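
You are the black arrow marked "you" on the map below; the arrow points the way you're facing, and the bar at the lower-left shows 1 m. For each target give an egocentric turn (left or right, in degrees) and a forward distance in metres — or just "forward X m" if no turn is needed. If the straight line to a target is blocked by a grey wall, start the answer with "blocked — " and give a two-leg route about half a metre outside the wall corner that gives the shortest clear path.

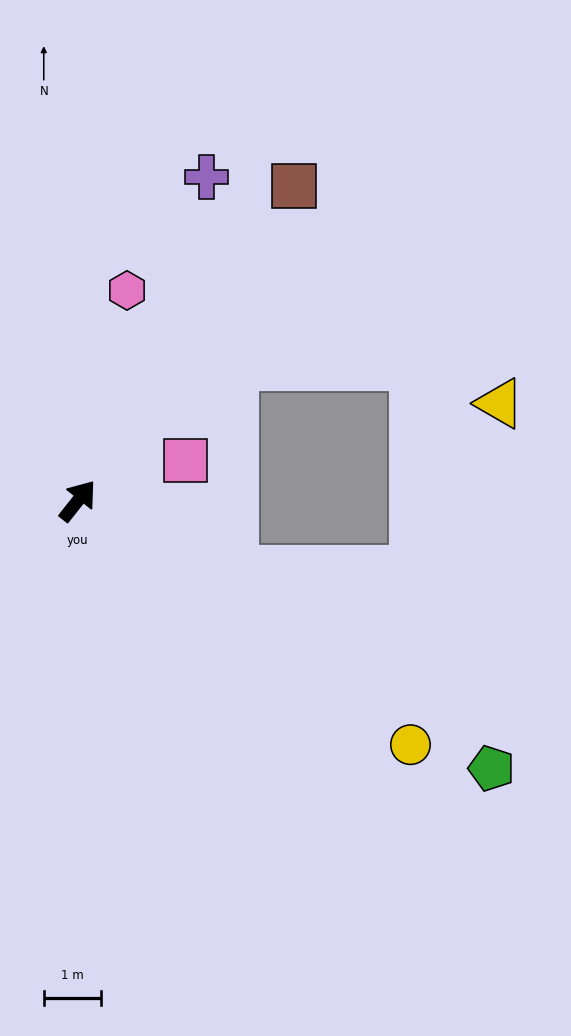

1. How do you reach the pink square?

turn right 31°, forward 2.0 m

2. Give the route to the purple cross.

turn left 17°, forward 6.1 m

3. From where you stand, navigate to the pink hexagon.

turn left 25°, forward 3.8 m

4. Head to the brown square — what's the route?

turn left 4°, forward 6.7 m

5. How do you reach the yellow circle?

turn right 88°, forward 7.2 m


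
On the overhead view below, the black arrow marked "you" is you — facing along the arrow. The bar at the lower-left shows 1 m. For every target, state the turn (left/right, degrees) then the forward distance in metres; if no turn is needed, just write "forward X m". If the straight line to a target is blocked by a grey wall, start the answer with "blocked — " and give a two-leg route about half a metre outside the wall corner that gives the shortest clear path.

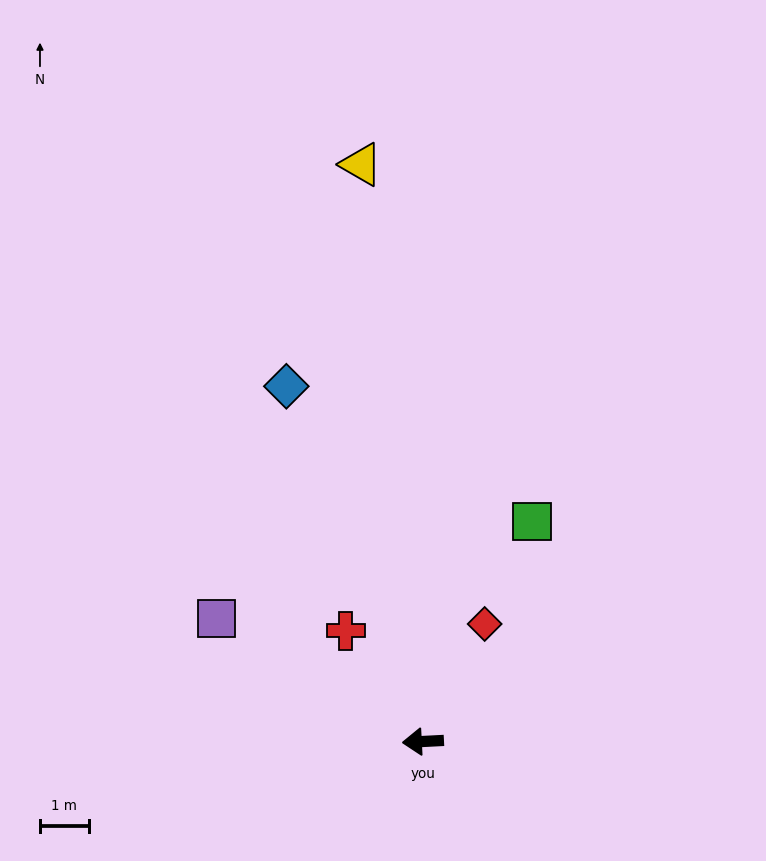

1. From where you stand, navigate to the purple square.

turn right 34°, forward 4.9 m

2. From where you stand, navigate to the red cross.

turn right 58°, forward 2.8 m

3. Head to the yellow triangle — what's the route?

turn right 87°, forward 11.9 m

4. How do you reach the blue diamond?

turn right 72°, forward 7.8 m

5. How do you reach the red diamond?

turn right 121°, forward 2.7 m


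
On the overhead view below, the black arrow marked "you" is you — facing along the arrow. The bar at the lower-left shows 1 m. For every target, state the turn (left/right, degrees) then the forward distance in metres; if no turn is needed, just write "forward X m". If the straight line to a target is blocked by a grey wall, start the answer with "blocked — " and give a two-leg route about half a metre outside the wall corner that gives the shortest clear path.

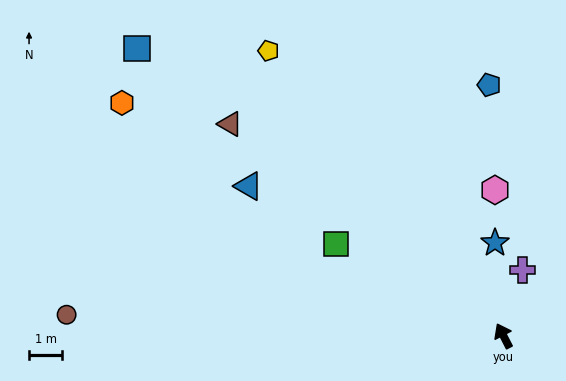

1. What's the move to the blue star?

turn right 22°, forward 2.8 m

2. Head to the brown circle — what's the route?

turn left 60°, forward 13.2 m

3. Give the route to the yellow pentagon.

turn left 12°, forward 11.2 m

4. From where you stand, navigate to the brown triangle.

turn left 25°, forward 10.5 m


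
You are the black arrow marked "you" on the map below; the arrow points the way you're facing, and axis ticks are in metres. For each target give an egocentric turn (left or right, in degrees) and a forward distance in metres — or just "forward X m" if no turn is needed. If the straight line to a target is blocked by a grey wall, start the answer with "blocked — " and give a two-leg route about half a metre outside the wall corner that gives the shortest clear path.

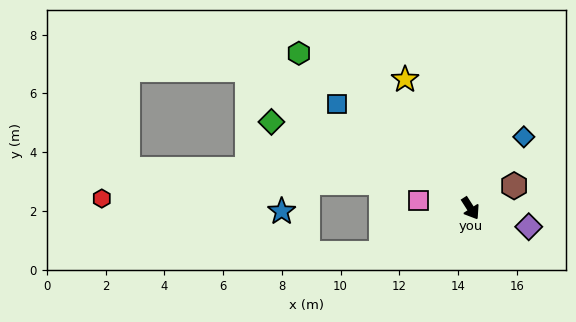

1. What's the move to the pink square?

turn right 131°, forward 1.8 m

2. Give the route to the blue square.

turn right 161°, forward 5.8 m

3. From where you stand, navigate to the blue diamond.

turn left 111°, forward 3.0 m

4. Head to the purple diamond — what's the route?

turn left 40°, forward 2.1 m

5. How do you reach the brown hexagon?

turn left 85°, forward 1.7 m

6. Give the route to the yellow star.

turn left 174°, forward 4.9 m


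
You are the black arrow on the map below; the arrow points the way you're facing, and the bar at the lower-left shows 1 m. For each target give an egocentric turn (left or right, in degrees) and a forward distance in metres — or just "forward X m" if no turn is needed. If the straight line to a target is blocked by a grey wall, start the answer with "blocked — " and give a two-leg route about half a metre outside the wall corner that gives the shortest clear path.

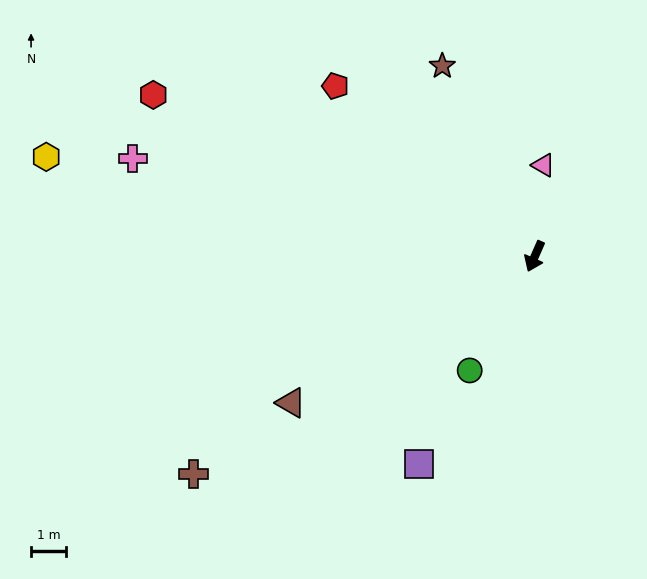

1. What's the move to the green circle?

turn right 6°, forward 3.7 m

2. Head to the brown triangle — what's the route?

turn right 35°, forward 8.0 m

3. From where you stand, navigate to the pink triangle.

turn right 162°, forward 2.6 m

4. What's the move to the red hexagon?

turn right 89°, forward 11.7 m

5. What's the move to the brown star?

turn right 130°, forward 6.0 m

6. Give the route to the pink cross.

turn right 80°, forward 11.7 m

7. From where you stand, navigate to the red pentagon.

turn right 107°, forward 7.4 m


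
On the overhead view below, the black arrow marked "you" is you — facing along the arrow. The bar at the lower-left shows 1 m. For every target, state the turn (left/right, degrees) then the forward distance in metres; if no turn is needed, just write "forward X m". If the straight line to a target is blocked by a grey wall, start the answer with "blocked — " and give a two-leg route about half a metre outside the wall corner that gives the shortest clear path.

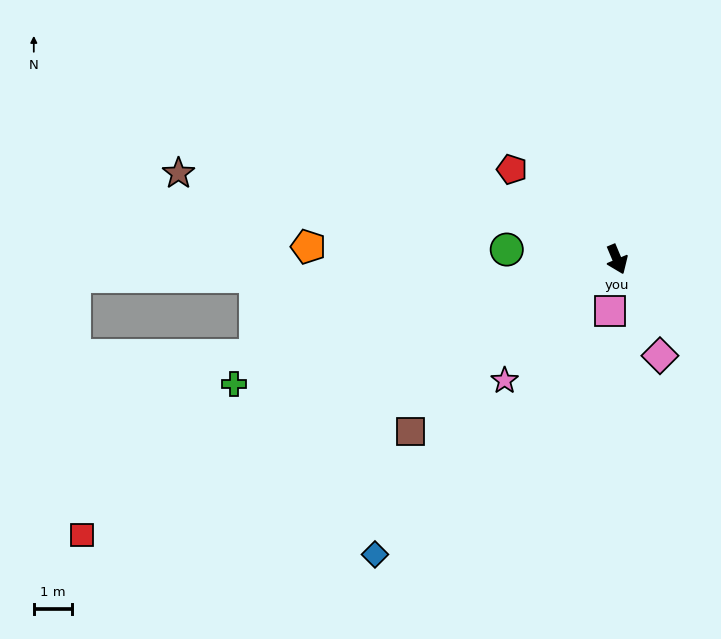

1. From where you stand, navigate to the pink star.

turn right 66°, forward 4.3 m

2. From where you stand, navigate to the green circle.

turn right 118°, forward 2.9 m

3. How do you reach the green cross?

turn right 95°, forward 10.4 m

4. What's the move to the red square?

turn right 86°, forward 15.5 m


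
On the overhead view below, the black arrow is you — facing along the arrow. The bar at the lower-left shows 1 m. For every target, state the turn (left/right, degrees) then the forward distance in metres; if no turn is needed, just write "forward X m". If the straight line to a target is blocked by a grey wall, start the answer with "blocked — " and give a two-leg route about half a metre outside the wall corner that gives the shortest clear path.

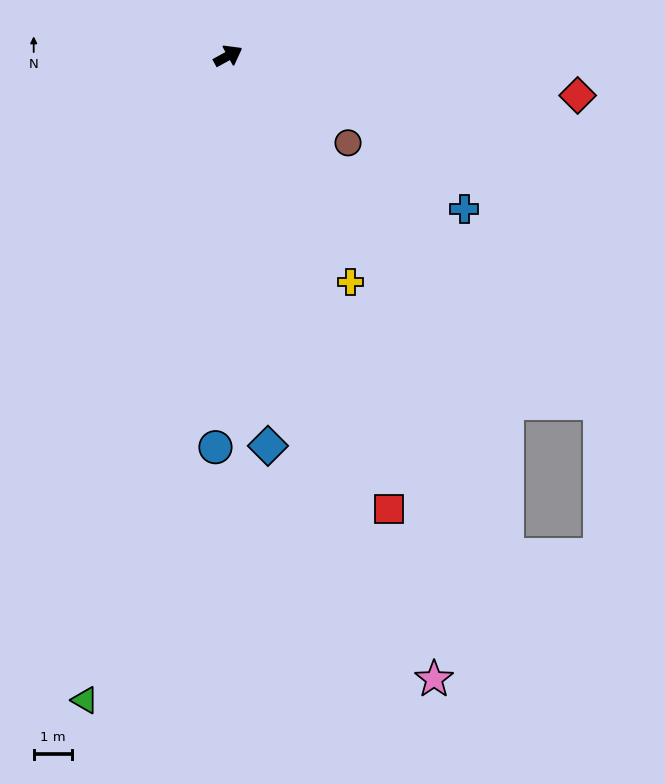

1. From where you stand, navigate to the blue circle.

turn right 121°, forward 10.2 m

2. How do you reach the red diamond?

turn right 35°, forward 9.1 m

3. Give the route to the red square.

turn right 99°, forward 12.5 m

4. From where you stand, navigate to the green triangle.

turn right 131°, forward 17.1 m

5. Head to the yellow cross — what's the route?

turn right 90°, forward 6.7 m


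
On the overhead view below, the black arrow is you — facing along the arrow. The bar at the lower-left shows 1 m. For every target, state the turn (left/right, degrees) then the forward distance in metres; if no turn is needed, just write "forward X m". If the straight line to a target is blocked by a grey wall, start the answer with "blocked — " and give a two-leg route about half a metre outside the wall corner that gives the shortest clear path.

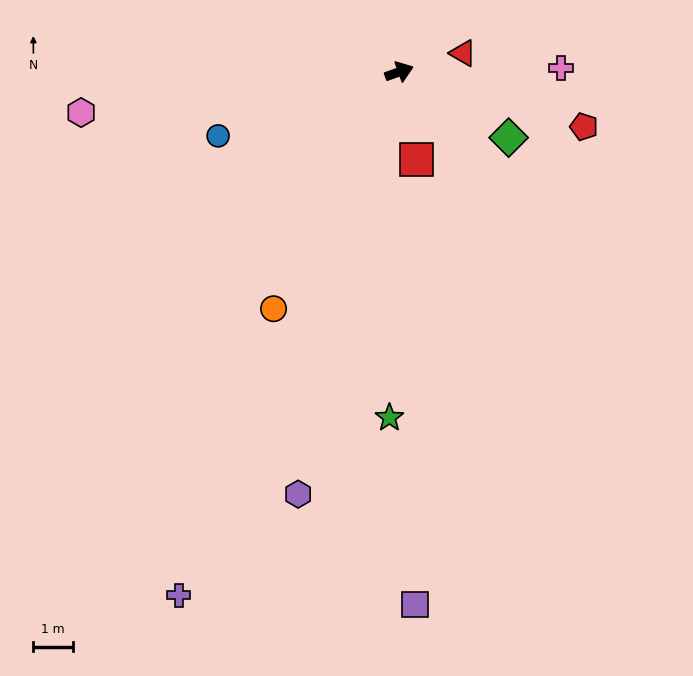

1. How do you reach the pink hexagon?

turn left 168°, forward 8.2 m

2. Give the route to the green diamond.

turn right 51°, forward 3.3 m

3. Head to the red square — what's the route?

turn right 99°, forward 2.3 m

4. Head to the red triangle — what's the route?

turn right 3°, forward 1.7 m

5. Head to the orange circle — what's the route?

turn right 138°, forward 6.8 m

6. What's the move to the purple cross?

turn right 132°, forward 14.5 m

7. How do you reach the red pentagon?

turn right 36°, forward 4.9 m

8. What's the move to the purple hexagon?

turn right 123°, forward 11.1 m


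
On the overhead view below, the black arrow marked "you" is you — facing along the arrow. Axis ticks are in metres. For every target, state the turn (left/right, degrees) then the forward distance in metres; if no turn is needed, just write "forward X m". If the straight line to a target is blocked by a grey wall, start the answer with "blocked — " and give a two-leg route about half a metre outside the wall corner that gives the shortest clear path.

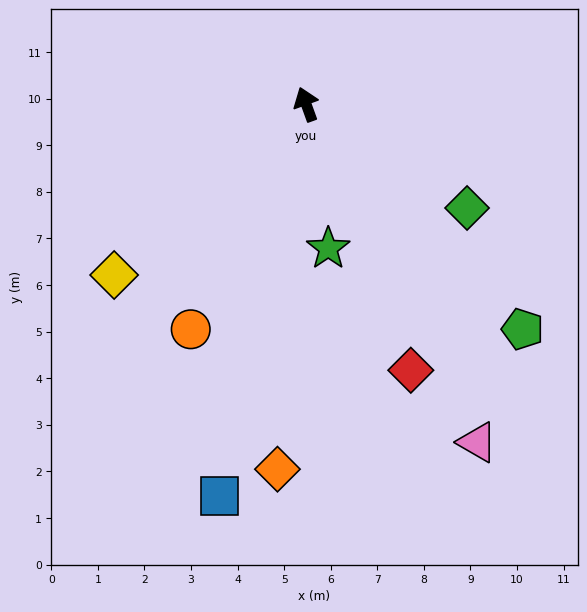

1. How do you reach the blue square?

turn left 148°, forward 8.6 m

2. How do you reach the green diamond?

turn right 143°, forward 4.1 m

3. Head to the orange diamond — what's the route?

turn left 156°, forward 7.9 m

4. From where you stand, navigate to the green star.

turn left 169°, forward 3.1 m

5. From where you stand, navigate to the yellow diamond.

turn left 112°, forward 5.5 m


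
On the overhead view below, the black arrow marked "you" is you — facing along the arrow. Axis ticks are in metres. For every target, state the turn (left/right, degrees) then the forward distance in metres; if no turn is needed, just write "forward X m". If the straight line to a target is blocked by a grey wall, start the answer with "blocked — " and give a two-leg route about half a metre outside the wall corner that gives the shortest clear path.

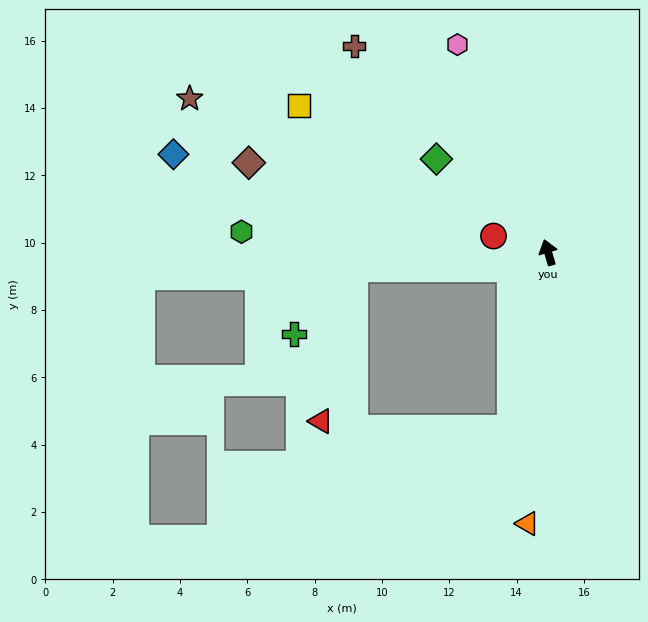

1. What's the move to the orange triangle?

turn left 159°, forward 8.1 m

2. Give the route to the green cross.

blocked — turn left 78°, forward 5.8 m, then turn left 43°, forward 2.7 m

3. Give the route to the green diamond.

turn left 33°, forward 4.3 m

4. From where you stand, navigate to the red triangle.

blocked — turn left 78°, forward 5.8 m, then turn left 73°, forward 4.7 m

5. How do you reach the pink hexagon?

turn left 7°, forward 6.7 m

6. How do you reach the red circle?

turn left 57°, forward 1.7 m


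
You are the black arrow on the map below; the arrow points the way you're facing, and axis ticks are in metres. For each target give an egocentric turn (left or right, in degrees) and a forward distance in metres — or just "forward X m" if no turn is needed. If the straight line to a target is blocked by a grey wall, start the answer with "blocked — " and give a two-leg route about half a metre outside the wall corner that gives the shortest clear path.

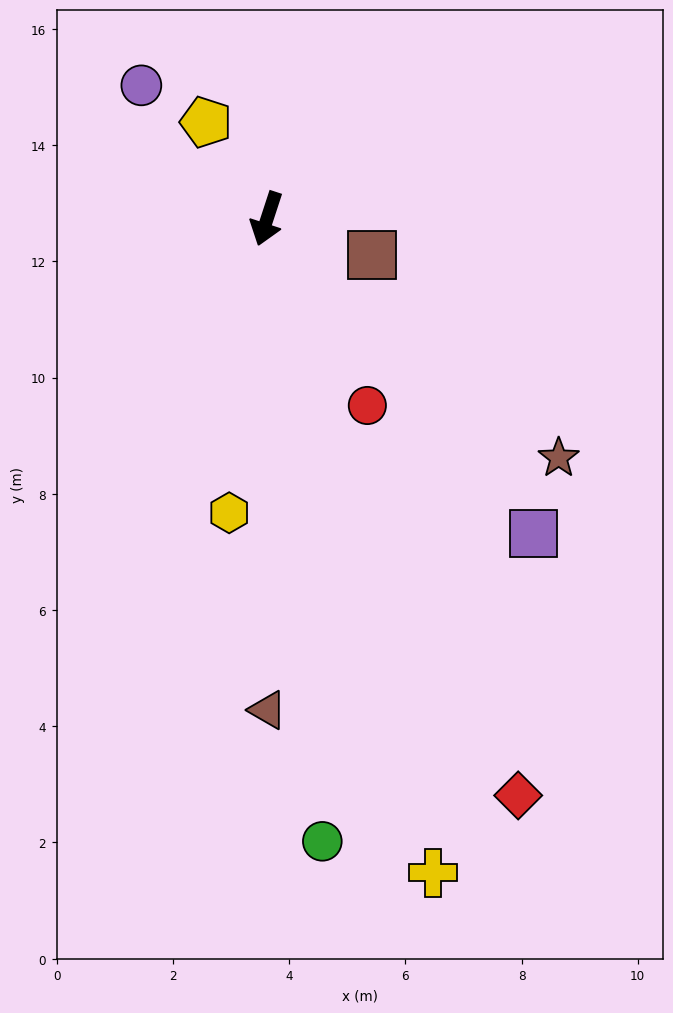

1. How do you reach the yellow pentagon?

turn right 130°, forward 2.0 m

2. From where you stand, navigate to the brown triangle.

turn left 18°, forward 8.5 m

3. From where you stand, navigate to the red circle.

turn left 46°, forward 3.6 m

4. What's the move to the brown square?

turn left 89°, forward 1.9 m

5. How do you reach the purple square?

turn left 58°, forward 7.1 m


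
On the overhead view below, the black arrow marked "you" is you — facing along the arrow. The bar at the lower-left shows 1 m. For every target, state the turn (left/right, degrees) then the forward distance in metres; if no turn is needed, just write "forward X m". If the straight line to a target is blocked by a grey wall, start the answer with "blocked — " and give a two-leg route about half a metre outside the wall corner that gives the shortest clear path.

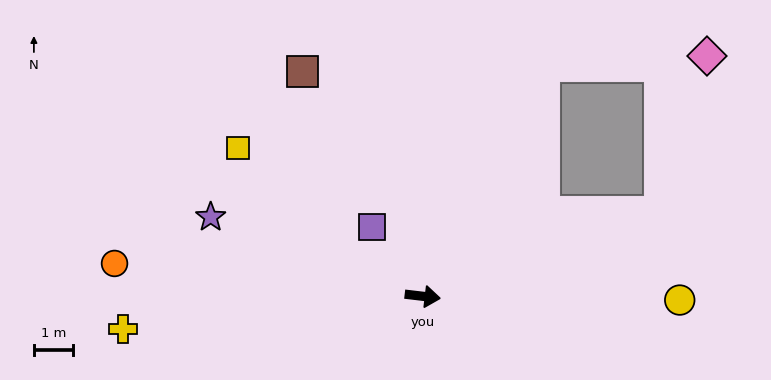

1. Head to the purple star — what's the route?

turn left 166°, forward 5.8 m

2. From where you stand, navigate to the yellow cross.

turn right 167°, forward 7.8 m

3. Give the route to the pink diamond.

blocked — turn left 26°, forward 6.5 m, then turn left 54°, forward 4.2 m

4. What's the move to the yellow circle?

turn left 6°, forward 6.6 m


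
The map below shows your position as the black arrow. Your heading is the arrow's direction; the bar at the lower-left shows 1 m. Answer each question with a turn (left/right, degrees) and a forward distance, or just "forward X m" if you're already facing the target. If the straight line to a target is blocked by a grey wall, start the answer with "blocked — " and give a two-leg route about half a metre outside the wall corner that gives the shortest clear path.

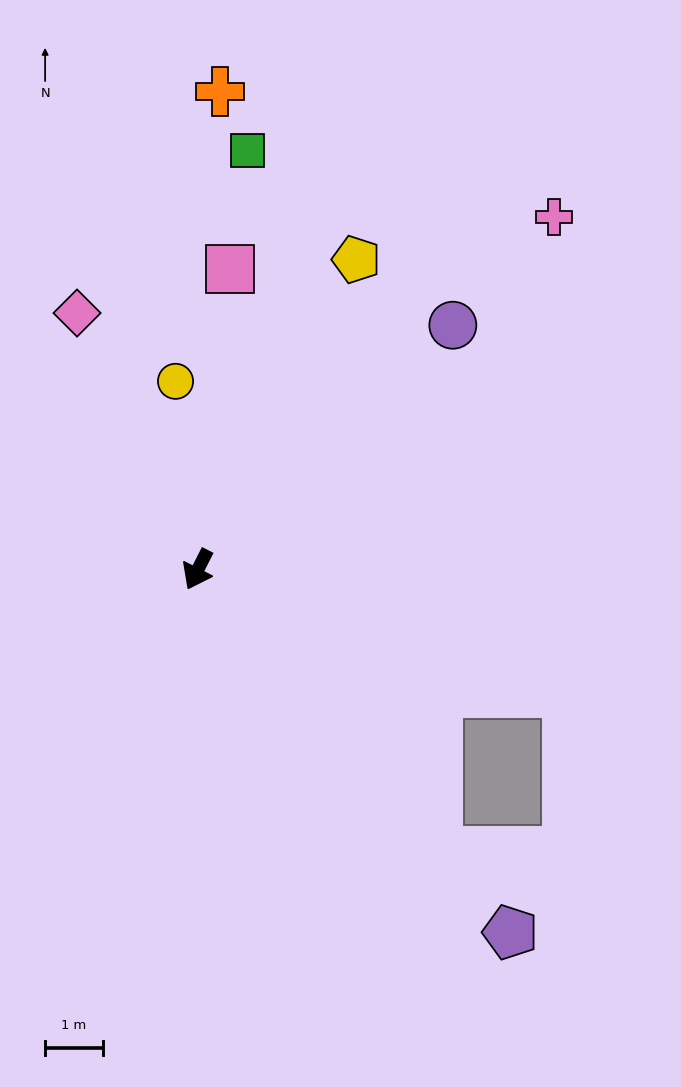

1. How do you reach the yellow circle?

turn right 146°, forward 3.3 m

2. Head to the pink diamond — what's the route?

turn right 128°, forward 4.9 m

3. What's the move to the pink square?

turn right 159°, forward 5.2 m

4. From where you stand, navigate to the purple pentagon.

turn left 68°, forward 8.3 m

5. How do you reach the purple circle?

turn left 161°, forward 6.1 m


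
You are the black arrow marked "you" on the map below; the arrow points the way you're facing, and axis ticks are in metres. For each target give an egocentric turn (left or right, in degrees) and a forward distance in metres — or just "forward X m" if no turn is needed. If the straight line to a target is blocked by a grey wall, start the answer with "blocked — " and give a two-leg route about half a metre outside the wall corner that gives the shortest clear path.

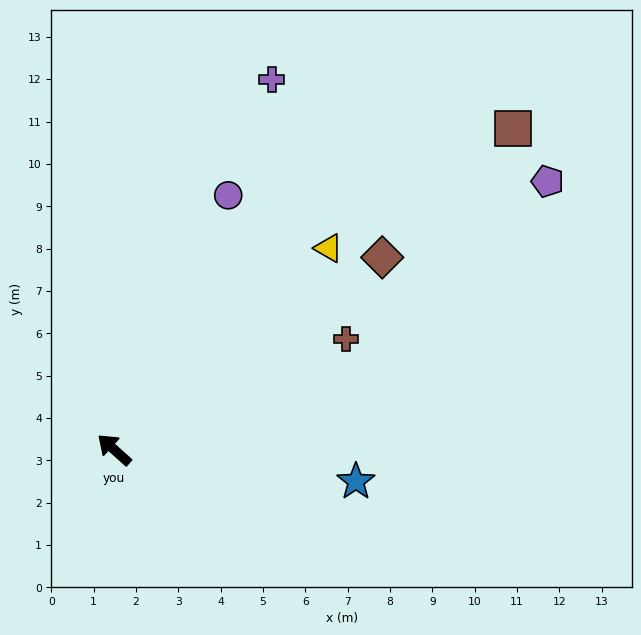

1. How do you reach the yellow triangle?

turn right 95°, forward 6.9 m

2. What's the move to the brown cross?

turn right 112°, forward 6.1 m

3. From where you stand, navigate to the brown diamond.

turn right 102°, forward 7.8 m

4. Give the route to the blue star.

turn right 146°, forward 5.8 m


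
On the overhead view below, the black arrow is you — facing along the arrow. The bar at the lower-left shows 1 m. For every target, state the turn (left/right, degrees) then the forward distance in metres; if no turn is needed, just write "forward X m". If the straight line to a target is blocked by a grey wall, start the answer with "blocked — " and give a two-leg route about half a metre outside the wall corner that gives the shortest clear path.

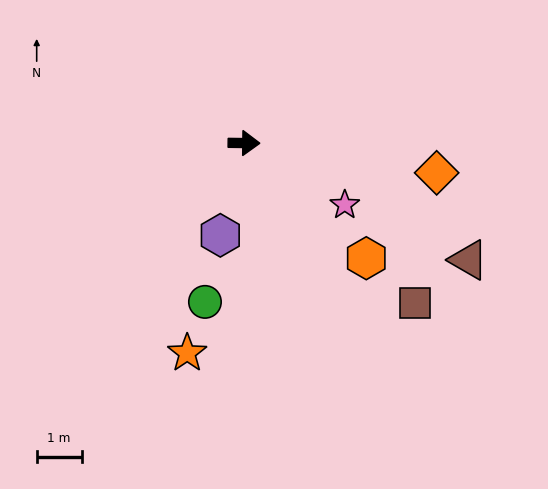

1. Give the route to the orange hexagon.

turn right 43°, forward 3.7 m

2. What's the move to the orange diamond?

turn right 8°, forward 4.3 m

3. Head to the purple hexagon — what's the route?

turn right 104°, forward 2.1 m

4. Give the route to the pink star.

turn right 31°, forward 2.6 m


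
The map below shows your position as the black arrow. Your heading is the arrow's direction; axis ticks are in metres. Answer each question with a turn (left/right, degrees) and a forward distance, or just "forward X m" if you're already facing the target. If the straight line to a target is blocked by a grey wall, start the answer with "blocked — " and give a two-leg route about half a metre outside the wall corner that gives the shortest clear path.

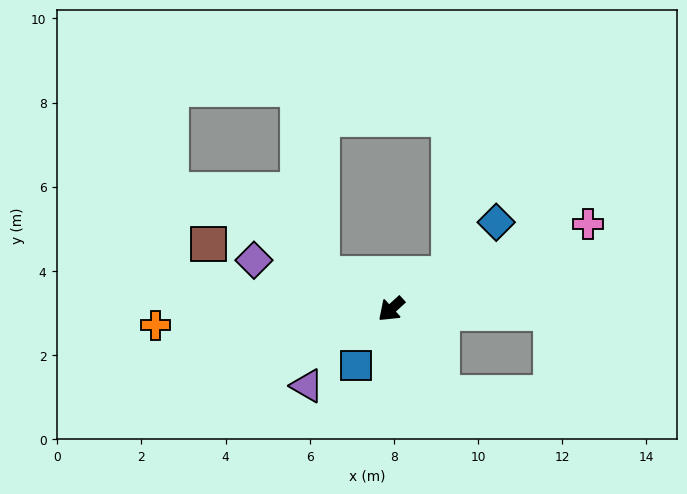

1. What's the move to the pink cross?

turn left 161°, forward 5.1 m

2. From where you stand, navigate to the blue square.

turn left 16°, forward 1.6 m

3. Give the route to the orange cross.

turn right 38°, forward 5.6 m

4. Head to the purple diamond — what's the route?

turn right 62°, forward 3.5 m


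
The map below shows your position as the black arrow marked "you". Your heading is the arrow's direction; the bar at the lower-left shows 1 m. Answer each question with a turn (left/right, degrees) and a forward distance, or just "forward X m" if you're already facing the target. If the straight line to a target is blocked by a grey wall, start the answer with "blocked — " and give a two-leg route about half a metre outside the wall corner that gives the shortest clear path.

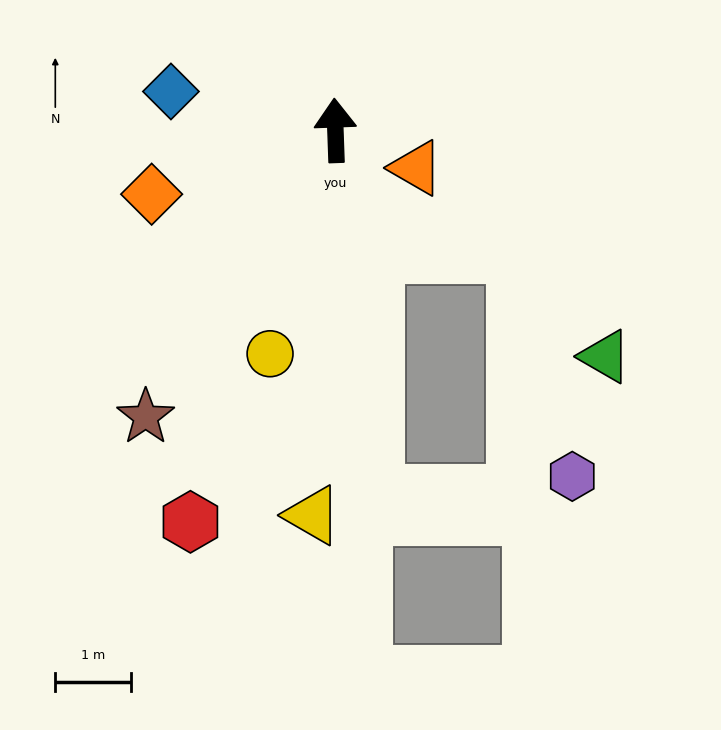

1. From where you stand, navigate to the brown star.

turn left 144°, forward 4.6 m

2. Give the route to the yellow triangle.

turn left 175°, forward 5.1 m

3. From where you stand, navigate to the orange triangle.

turn right 117°, forward 1.2 m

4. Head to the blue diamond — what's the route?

turn left 75°, forward 2.2 m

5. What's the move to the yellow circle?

turn left 162°, forward 3.1 m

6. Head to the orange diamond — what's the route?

turn left 107°, forward 2.6 m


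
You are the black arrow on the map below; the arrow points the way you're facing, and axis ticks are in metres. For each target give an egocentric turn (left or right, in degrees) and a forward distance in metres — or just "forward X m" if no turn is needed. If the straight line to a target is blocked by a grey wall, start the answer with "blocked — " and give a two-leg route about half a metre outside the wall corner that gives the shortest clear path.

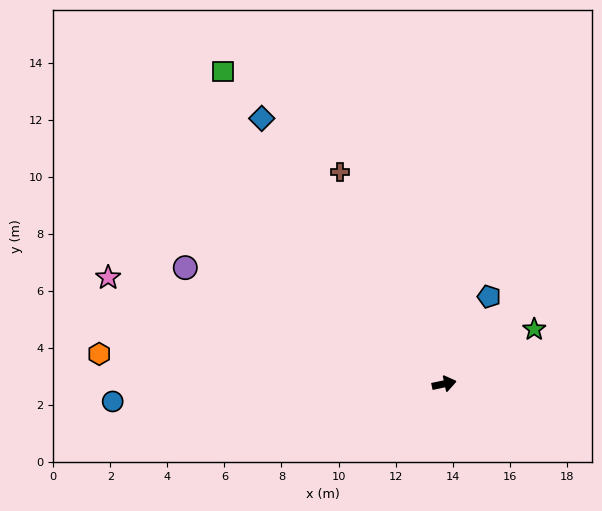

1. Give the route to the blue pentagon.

turn left 51°, forward 3.4 m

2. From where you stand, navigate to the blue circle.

turn left 171°, forward 11.6 m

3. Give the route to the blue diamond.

turn left 112°, forward 11.3 m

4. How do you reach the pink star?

turn left 150°, forward 12.4 m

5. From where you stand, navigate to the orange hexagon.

turn left 163°, forward 12.1 m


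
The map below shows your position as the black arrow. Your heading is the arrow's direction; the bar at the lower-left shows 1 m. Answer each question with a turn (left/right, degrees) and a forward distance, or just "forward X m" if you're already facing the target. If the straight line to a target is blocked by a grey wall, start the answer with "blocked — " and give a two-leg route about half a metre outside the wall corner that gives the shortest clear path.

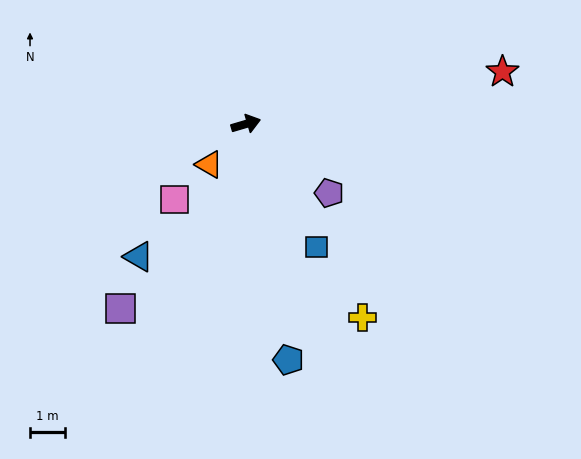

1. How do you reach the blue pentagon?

turn right 96°, forward 6.9 m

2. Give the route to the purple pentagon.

turn right 56°, forward 3.1 m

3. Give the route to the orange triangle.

turn right 149°, forward 1.6 m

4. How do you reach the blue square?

turn right 77°, forward 4.1 m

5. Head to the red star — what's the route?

turn right 5°, forward 7.6 m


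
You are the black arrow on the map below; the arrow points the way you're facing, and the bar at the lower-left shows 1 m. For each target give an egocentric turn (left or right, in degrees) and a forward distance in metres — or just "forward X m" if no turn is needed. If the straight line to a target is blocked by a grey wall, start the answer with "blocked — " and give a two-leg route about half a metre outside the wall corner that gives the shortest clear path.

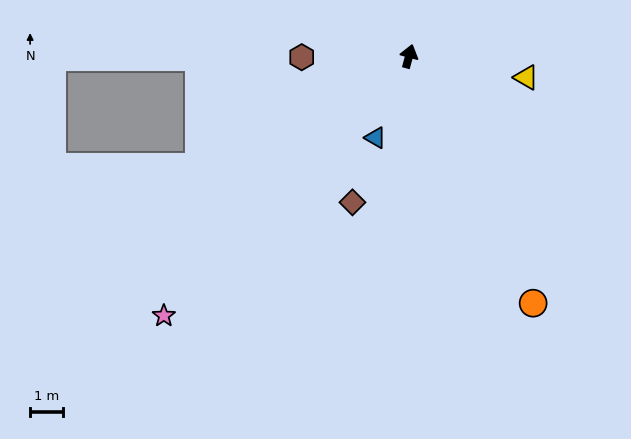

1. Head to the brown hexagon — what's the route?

turn left 106°, forward 3.3 m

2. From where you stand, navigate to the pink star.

turn left 152°, forward 10.8 m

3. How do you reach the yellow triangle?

turn right 85°, forward 3.6 m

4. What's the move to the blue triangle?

turn left 173°, forward 2.7 m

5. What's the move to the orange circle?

turn right 138°, forward 8.4 m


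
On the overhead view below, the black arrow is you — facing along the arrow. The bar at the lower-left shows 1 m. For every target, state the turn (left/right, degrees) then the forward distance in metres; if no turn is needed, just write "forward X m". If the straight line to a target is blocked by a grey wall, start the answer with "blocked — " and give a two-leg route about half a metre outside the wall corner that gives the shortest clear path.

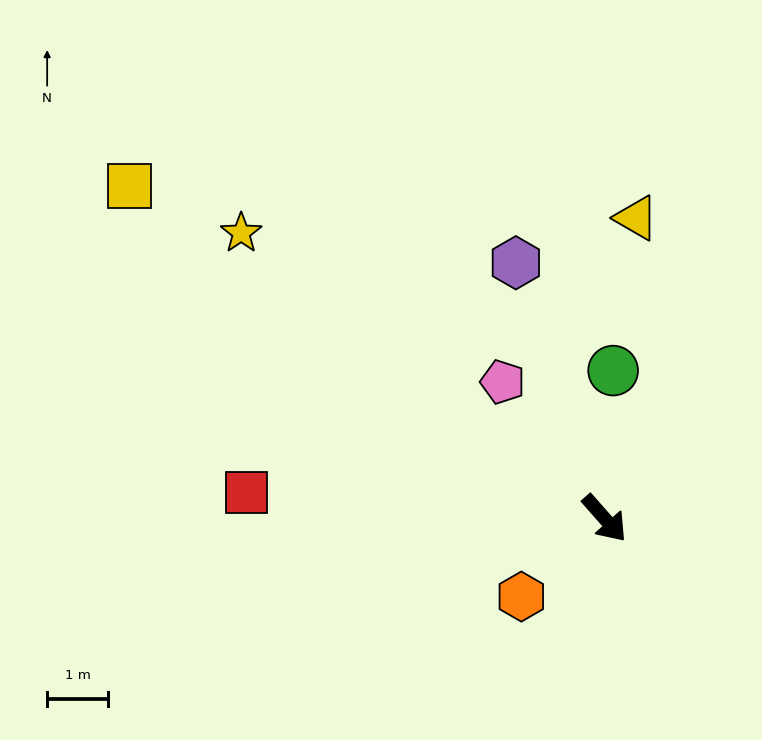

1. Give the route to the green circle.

turn left 135°, forward 2.4 m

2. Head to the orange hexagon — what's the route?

turn right 88°, forward 1.9 m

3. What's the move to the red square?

turn right 136°, forward 5.9 m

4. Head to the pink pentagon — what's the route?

turn left 175°, forward 2.8 m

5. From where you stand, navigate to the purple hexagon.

turn left 158°, forward 4.5 m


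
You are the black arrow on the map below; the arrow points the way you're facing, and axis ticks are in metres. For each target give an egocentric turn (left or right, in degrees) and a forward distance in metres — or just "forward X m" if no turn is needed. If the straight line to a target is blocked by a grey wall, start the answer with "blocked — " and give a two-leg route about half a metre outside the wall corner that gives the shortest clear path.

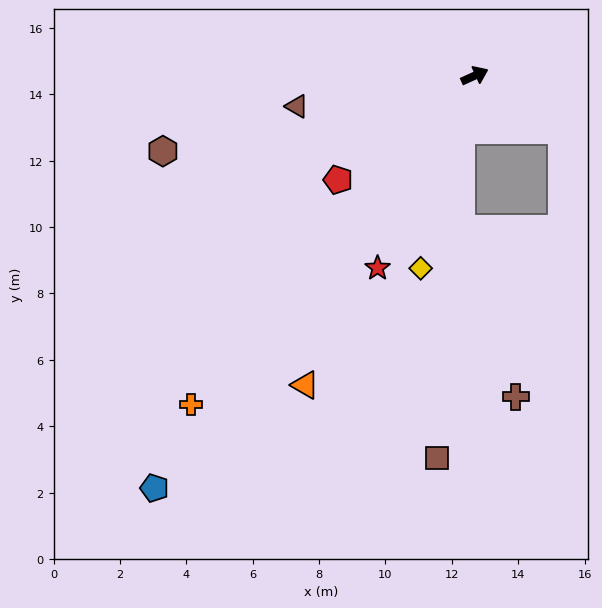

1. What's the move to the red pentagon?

turn right 167°, forward 5.2 m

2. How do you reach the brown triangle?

turn left 165°, forward 5.4 m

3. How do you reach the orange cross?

turn right 155°, forward 13.1 m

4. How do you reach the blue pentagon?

turn right 152°, forward 15.7 m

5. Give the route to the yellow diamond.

turn right 130°, forward 6.0 m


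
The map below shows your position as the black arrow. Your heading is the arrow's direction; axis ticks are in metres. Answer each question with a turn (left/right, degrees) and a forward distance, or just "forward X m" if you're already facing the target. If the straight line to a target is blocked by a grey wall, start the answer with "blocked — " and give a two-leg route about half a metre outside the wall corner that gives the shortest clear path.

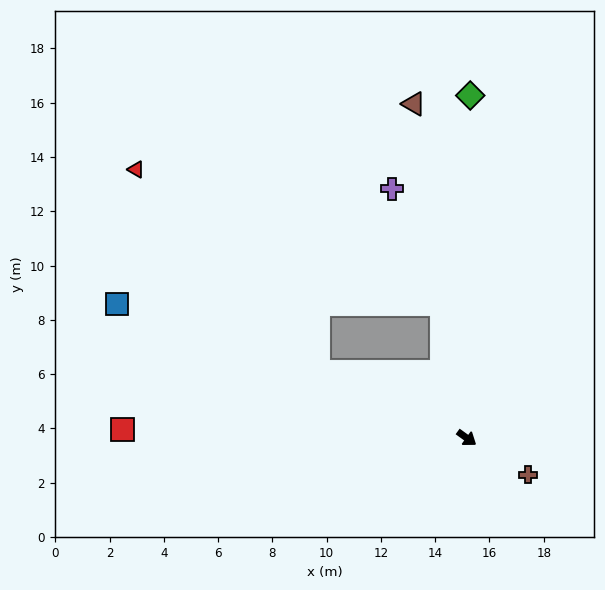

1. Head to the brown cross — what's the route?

turn left 5°, forward 2.6 m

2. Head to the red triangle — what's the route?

blocked — turn right 168°, forward 6.0 m, then turn right 24°, forward 10.0 m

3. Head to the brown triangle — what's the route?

turn left 135°, forward 12.5 m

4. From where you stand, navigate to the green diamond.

turn left 125°, forward 12.6 m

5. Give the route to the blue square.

turn right 165°, forward 13.8 m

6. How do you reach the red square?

turn right 146°, forward 12.7 m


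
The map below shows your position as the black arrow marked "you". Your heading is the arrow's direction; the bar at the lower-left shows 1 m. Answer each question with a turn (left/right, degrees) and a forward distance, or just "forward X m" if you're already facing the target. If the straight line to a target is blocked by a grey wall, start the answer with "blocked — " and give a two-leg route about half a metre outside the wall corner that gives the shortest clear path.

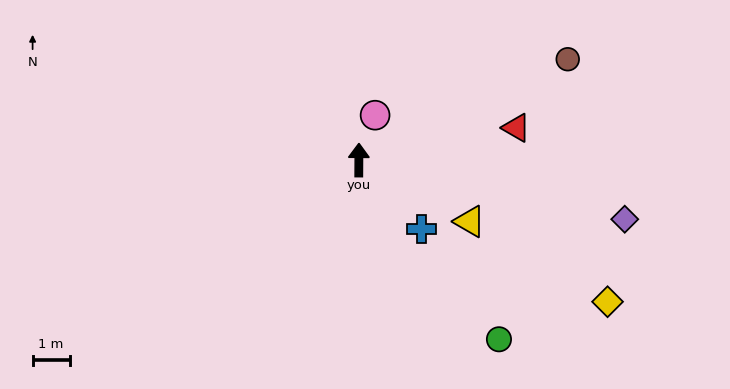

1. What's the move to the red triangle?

turn right 78°, forward 4.4 m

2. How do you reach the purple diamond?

turn right 102°, forward 7.4 m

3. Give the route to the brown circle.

turn right 64°, forward 6.3 m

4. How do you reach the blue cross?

turn right 137°, forward 2.5 m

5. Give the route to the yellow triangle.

turn right 119°, forward 3.4 m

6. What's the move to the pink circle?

turn right 20°, forward 1.3 m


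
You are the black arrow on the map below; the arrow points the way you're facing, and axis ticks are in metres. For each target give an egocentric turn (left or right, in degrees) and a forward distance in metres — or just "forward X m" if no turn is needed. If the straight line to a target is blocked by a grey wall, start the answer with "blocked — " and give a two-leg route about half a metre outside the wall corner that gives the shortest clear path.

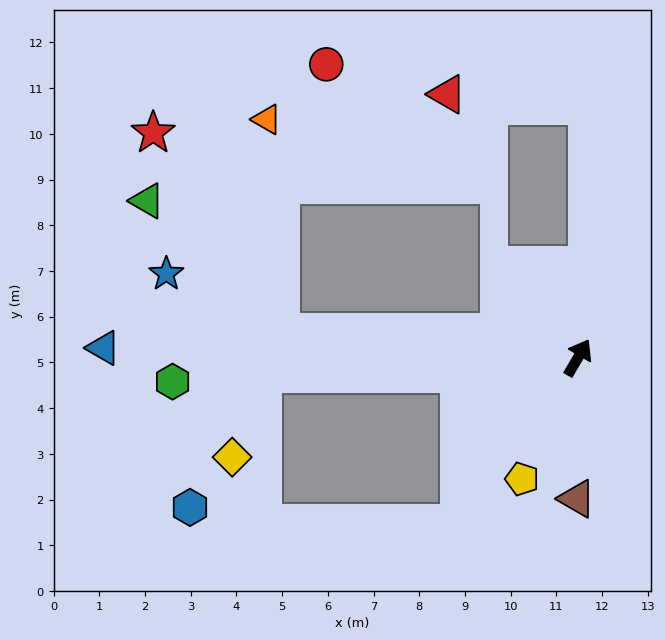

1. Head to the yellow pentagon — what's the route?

turn right 175°, forward 2.9 m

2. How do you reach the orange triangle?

blocked — turn left 115°, forward 6.5 m, then turn right 81°, forward 4.7 m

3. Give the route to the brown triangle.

turn right 150°, forward 3.1 m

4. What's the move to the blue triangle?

turn left 119°, forward 10.4 m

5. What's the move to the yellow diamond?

blocked — turn left 123°, forward 6.9 m, then turn left 68°, forward 1.9 m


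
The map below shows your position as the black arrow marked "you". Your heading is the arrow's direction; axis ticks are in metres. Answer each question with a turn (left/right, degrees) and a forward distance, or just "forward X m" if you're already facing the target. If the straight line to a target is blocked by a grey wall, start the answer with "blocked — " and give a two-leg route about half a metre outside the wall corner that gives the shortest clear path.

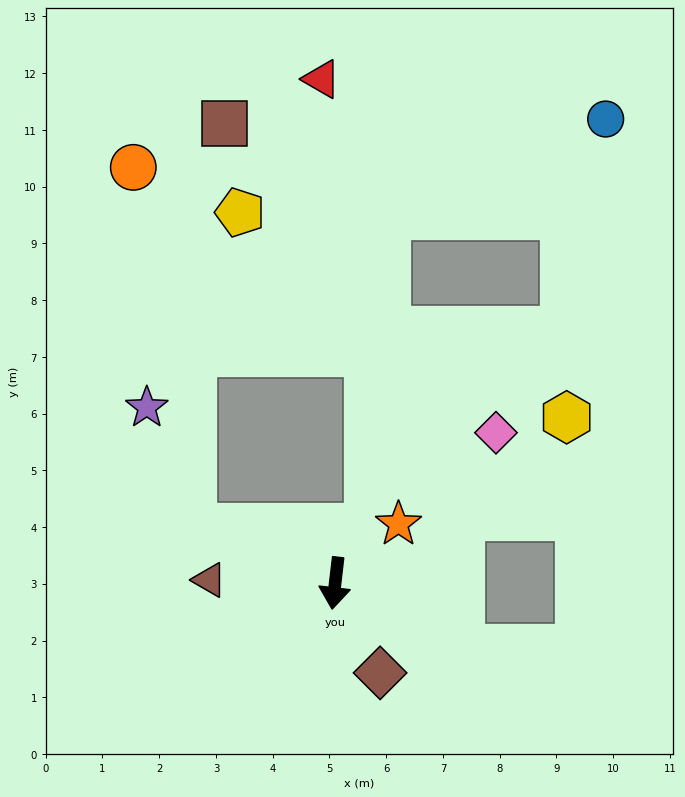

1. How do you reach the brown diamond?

turn left 33°, forward 1.8 m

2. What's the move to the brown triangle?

turn right 85°, forward 2.2 m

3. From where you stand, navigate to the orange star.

turn left 140°, forward 1.5 m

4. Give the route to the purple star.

blocked — turn right 105°, forward 2.7 m, then turn right 48°, forward 2.3 m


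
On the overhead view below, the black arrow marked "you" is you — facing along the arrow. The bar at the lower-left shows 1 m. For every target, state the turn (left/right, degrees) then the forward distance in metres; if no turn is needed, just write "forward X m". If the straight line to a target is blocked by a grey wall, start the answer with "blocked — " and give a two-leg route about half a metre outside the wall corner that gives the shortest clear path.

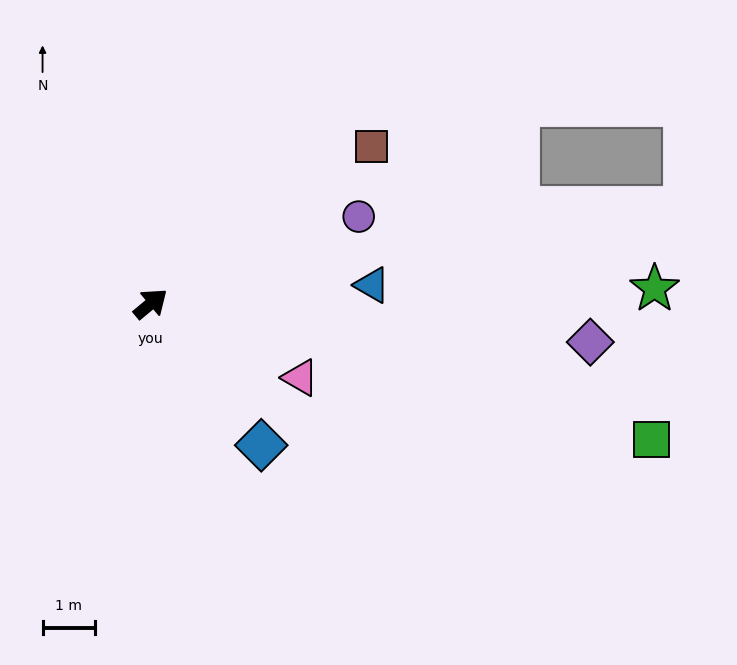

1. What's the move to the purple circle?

turn right 17°, forward 4.3 m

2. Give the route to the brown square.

turn right 4°, forward 5.2 m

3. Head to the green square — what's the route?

turn right 55°, forward 9.9 m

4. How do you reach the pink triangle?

turn right 66°, forward 3.2 m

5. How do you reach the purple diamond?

turn right 45°, forward 8.4 m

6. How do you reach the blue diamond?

turn right 92°, forward 3.4 m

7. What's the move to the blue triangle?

turn right 35°, forward 4.2 m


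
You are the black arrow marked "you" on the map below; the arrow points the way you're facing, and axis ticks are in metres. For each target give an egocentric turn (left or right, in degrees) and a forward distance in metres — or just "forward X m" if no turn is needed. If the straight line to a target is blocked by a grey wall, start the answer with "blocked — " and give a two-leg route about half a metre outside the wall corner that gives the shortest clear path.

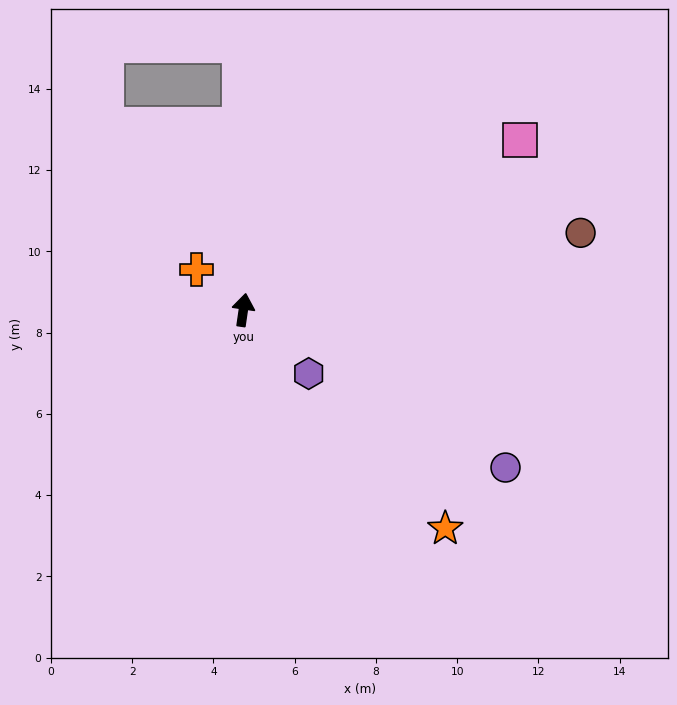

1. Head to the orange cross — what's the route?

turn left 58°, forward 1.5 m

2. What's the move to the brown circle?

turn right 69°, forward 8.5 m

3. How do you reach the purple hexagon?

turn right 126°, forward 2.2 m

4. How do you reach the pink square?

turn right 50°, forward 8.0 m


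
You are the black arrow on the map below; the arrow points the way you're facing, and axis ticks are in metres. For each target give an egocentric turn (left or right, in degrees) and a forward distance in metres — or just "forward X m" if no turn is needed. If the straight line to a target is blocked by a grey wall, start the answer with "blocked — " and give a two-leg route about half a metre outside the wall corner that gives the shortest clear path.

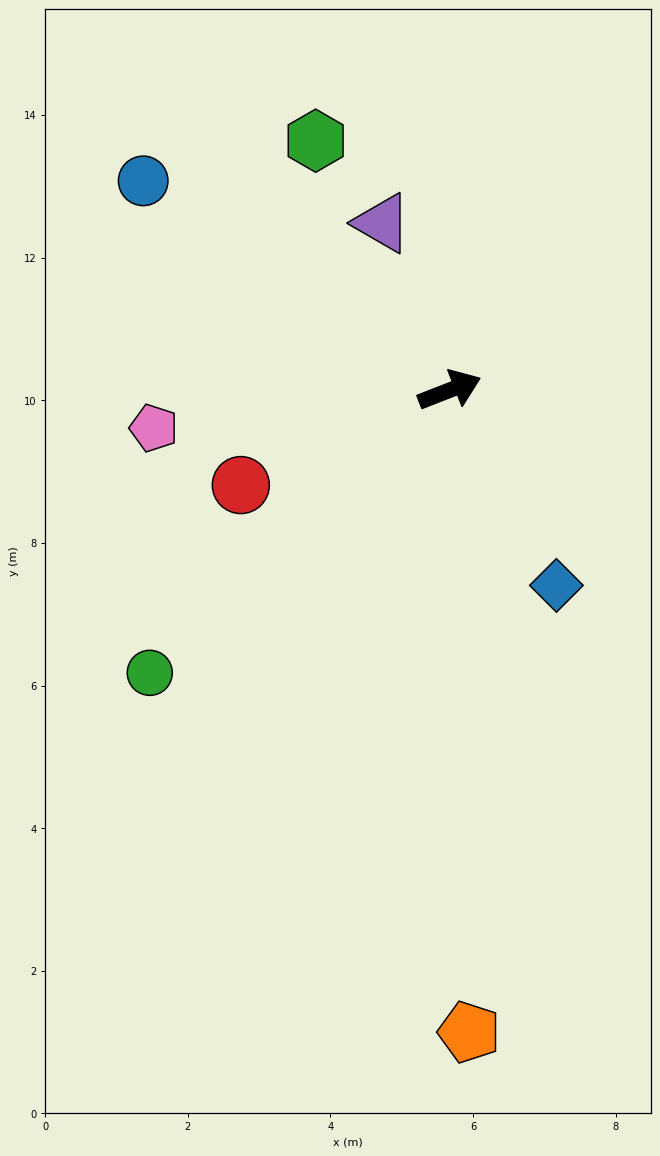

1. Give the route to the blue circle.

turn left 124°, forward 5.2 m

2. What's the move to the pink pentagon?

turn left 166°, forward 4.2 m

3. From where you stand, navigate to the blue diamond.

turn right 83°, forward 3.1 m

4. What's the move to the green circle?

turn right 158°, forward 5.8 m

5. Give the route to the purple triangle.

turn left 91°, forward 2.5 m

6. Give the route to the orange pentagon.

turn right 110°, forward 9.0 m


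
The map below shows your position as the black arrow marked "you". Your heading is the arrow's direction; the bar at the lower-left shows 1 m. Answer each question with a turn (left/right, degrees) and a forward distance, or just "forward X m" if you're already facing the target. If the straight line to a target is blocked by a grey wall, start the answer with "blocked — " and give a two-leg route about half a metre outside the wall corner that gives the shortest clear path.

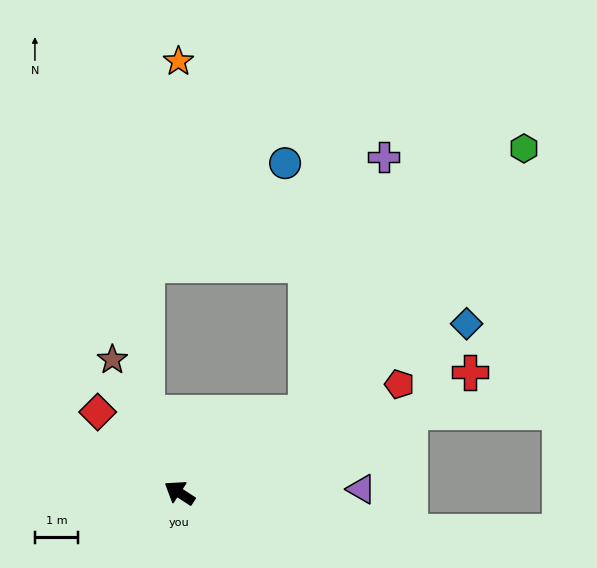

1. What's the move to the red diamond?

turn right 11°, forward 2.7 m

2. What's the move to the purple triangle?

turn right 146°, forward 4.2 m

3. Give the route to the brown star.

turn right 30°, forward 3.5 m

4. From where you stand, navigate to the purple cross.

blocked — turn right 115°, forward 3.5 m, then turn left 41°, forward 6.2 m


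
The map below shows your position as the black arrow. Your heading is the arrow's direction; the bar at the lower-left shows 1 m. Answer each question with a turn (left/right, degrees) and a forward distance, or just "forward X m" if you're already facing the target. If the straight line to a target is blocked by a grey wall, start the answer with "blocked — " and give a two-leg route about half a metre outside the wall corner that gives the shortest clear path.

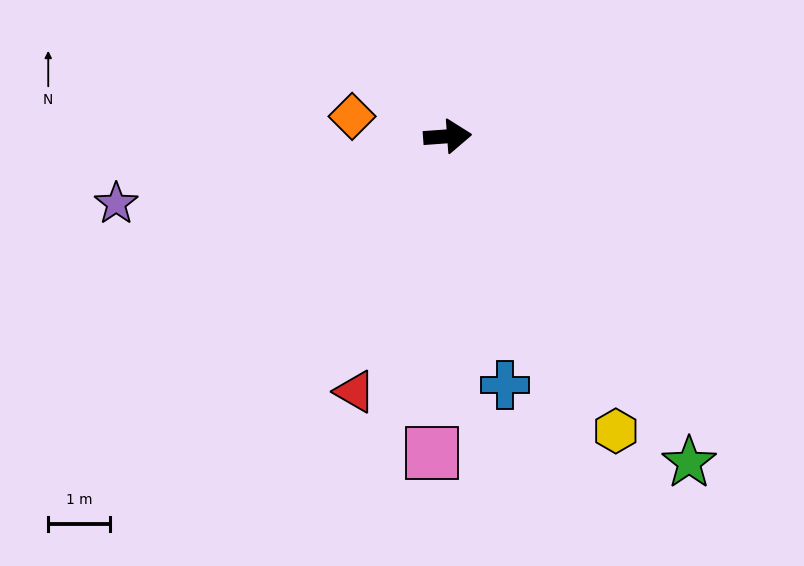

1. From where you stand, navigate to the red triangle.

turn right 114°, forward 4.4 m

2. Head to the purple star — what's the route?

turn right 173°, forward 5.5 m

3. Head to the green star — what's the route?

turn right 58°, forward 6.5 m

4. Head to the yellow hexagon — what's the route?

turn right 64°, forward 5.5 m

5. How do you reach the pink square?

turn right 97°, forward 5.1 m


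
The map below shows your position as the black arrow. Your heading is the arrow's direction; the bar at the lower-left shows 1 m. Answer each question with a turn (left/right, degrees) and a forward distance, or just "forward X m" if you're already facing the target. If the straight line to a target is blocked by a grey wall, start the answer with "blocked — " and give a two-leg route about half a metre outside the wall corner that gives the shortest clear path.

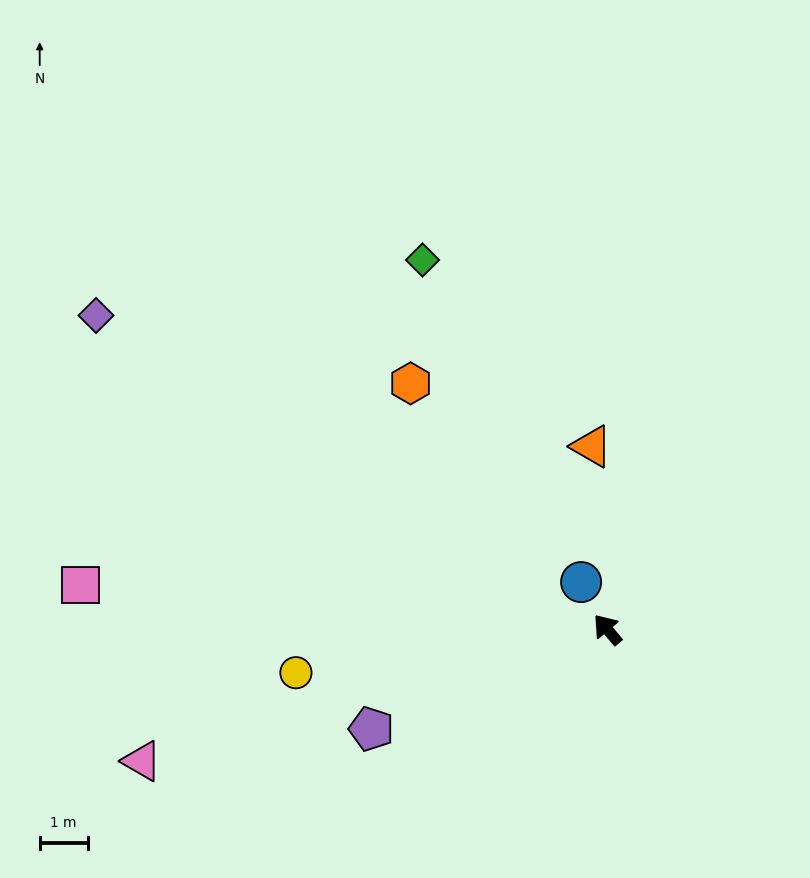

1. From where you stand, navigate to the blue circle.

turn right 11°, forward 1.1 m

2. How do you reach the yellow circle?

turn left 58°, forward 6.5 m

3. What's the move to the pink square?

turn left 45°, forward 11.0 m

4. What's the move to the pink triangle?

turn left 66°, forward 10.1 m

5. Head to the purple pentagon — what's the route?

turn left 73°, forward 5.3 m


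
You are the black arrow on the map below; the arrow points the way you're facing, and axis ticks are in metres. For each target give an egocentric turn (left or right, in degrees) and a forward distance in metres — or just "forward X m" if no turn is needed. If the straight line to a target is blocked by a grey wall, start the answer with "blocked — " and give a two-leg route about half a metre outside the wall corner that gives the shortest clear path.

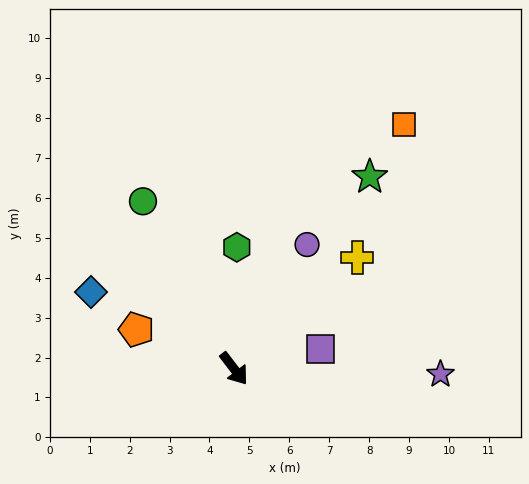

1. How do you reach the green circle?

turn left 171°, forward 4.8 m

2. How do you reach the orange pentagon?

turn right 149°, forward 2.6 m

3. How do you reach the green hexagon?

turn left 141°, forward 3.0 m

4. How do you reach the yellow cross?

turn left 95°, forward 4.2 m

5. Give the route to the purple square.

turn left 65°, forward 2.2 m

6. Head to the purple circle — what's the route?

turn left 112°, forward 3.6 m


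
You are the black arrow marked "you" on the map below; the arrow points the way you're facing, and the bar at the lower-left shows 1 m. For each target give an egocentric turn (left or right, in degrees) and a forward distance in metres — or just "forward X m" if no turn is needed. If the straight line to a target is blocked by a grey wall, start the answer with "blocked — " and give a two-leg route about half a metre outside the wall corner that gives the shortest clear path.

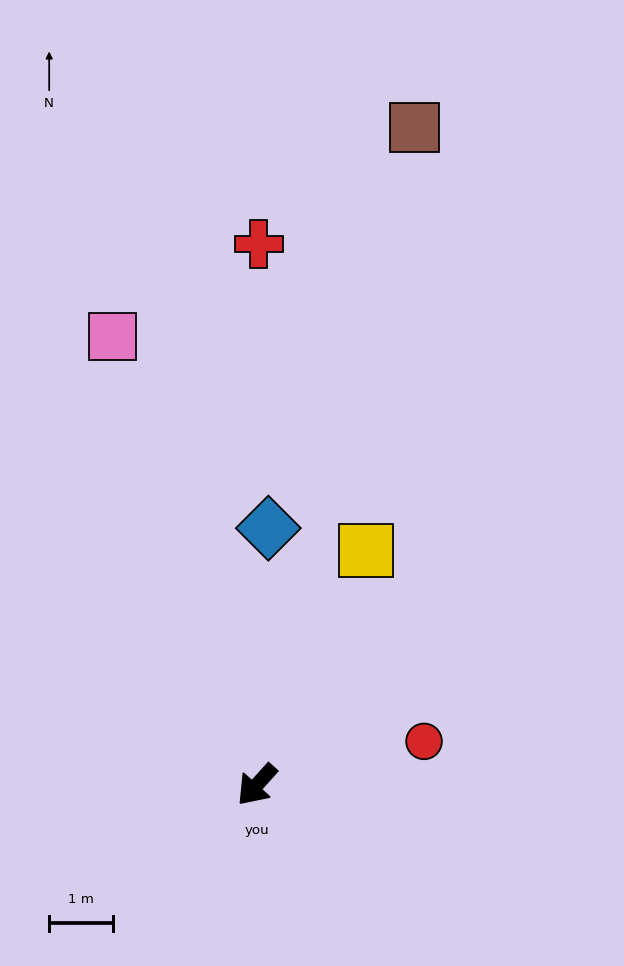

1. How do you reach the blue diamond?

turn right 141°, forward 4.0 m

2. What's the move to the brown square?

turn right 151°, forward 10.5 m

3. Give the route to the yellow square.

turn right 163°, forward 4.0 m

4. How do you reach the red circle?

turn left 147°, forward 2.7 m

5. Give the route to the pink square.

turn right 120°, forward 7.3 m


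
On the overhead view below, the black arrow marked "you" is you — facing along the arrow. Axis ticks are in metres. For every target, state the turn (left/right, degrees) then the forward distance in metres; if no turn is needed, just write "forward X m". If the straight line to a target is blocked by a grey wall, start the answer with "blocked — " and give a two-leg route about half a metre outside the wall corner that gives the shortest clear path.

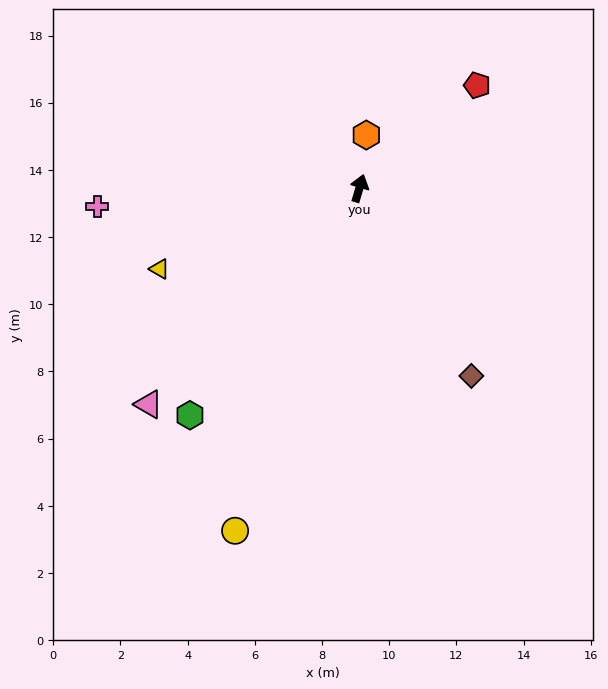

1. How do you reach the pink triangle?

turn left 152°, forward 9.0 m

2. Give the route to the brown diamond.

turn right 133°, forward 6.5 m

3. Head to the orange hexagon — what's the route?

turn left 9°, forward 1.6 m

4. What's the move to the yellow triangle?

turn left 129°, forward 6.4 m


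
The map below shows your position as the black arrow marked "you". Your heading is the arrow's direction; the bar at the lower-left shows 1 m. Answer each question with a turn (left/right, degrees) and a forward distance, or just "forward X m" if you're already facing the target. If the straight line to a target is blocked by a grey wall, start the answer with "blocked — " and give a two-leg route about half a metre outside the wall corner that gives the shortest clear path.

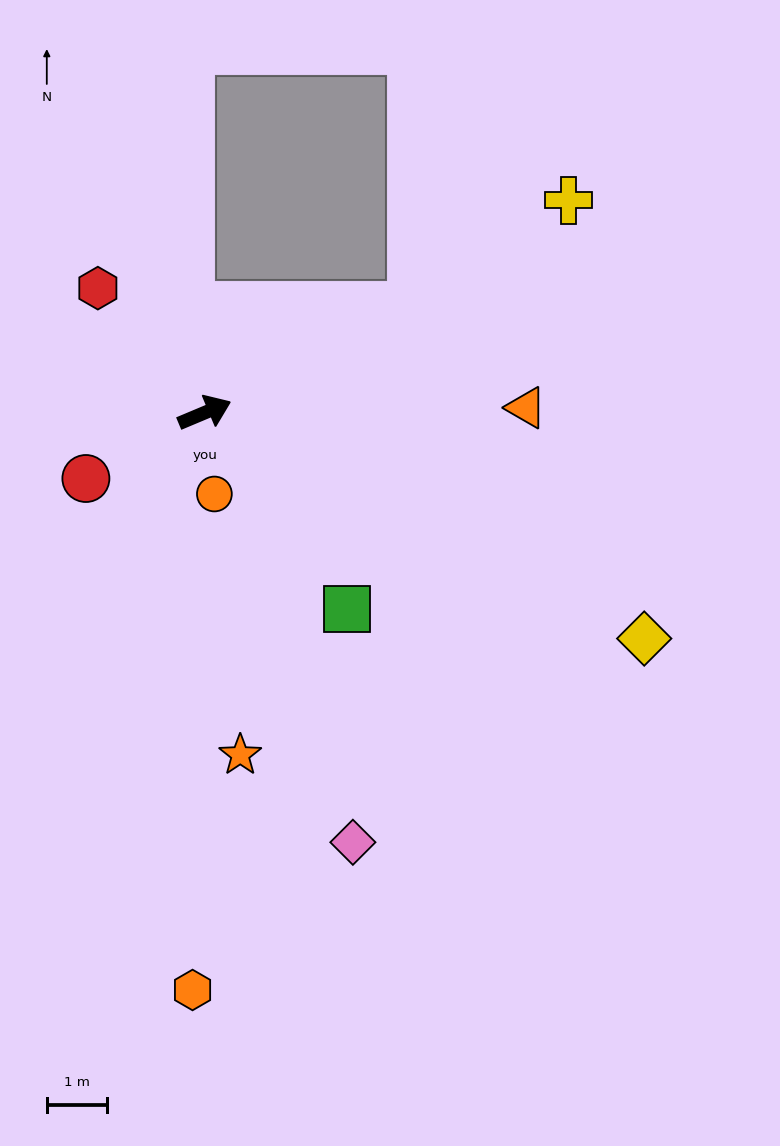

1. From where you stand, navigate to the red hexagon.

turn left 108°, forward 2.7 m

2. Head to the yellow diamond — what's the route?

turn right 50°, forward 8.2 m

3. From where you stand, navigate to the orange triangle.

turn right 22°, forward 5.4 m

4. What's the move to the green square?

turn right 77°, forward 4.0 m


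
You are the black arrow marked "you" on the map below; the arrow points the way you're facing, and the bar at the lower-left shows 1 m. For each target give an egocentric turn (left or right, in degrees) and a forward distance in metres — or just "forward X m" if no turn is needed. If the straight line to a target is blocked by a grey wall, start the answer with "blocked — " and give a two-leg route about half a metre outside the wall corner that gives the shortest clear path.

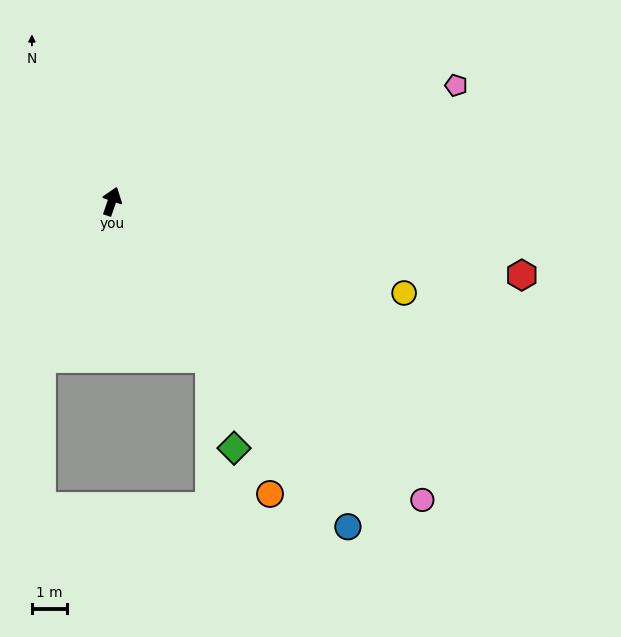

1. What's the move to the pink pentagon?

turn right 52°, forward 10.4 m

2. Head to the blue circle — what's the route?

turn right 125°, forward 11.5 m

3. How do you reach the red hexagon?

turn right 81°, forward 11.9 m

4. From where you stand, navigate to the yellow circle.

turn right 88°, forward 8.8 m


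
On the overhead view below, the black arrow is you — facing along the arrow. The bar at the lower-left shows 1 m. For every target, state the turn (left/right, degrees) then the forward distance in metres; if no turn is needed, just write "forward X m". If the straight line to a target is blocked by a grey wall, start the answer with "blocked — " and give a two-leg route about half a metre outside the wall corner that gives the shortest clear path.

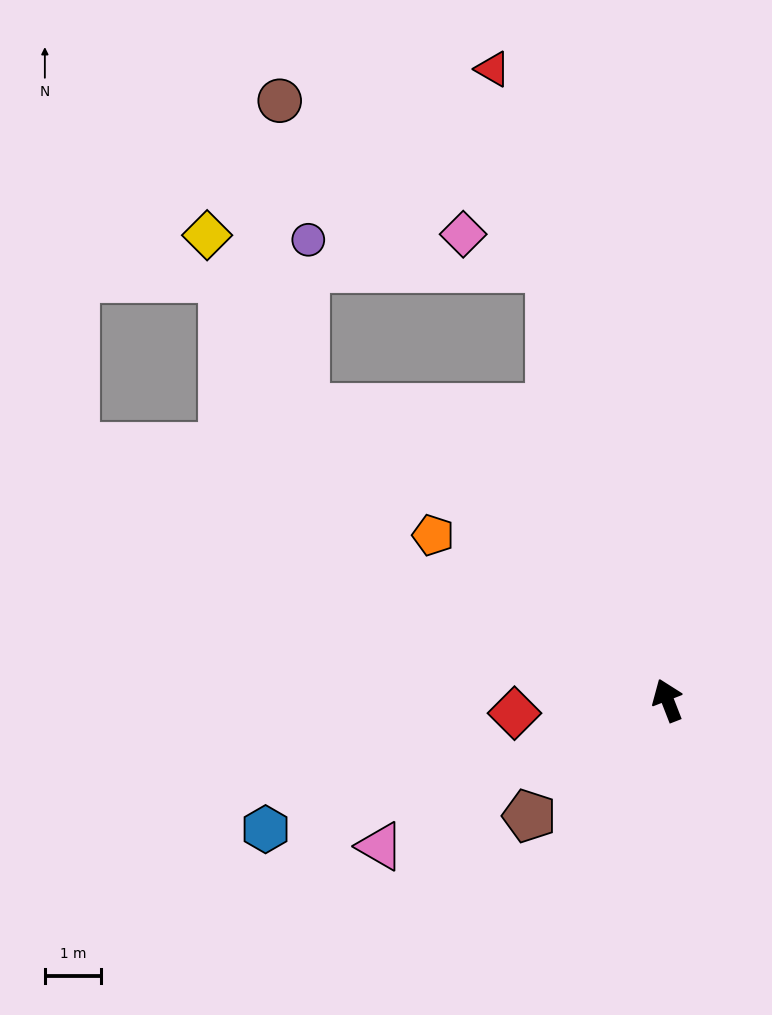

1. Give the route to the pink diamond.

blocked — turn right 6°, forward 7.9 m, then turn left 53°, forward 1.6 m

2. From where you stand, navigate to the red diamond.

turn left 74°, forward 2.7 m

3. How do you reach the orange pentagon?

turn left 34°, forward 5.1 m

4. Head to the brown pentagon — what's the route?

turn left 109°, forward 3.2 m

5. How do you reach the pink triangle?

turn left 96°, forward 5.7 m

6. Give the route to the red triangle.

turn right 6°, forward 11.6 m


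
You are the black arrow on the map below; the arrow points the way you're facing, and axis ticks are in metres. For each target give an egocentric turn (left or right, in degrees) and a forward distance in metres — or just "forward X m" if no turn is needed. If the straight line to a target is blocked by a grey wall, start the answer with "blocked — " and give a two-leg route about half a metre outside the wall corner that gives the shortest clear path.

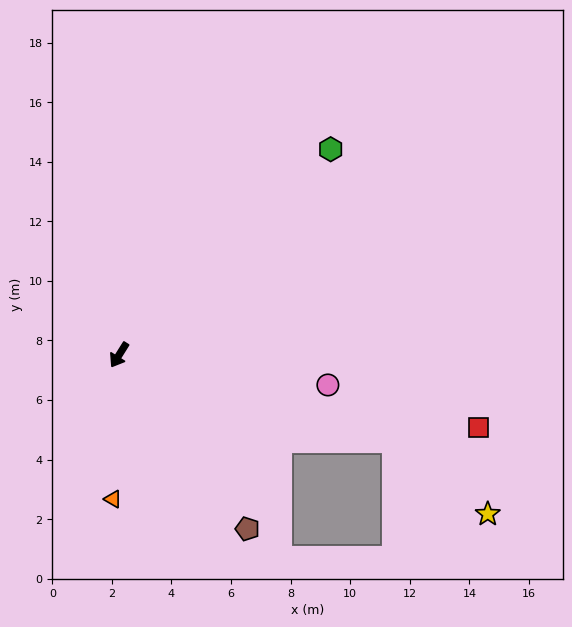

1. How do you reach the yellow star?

blocked — turn left 105°, forward 9.7 m, then turn right 21°, forward 4.0 m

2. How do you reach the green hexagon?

turn left 166°, forward 9.9 m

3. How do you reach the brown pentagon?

turn left 68°, forward 7.3 m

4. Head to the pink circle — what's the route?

turn left 114°, forward 7.1 m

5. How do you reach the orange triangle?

turn left 30°, forward 4.8 m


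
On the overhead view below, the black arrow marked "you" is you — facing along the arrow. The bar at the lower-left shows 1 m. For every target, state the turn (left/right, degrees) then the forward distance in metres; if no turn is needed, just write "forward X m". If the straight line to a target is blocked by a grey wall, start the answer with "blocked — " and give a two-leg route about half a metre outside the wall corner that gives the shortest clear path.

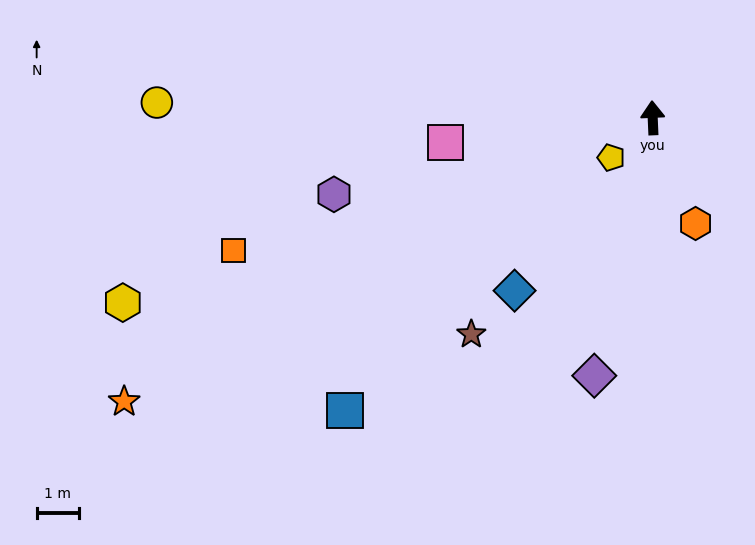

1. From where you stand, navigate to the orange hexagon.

turn right 160°, forward 2.7 m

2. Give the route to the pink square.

turn left 94°, forward 4.9 m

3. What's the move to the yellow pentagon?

turn left 131°, forward 1.4 m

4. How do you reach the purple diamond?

turn left 165°, forward 6.2 m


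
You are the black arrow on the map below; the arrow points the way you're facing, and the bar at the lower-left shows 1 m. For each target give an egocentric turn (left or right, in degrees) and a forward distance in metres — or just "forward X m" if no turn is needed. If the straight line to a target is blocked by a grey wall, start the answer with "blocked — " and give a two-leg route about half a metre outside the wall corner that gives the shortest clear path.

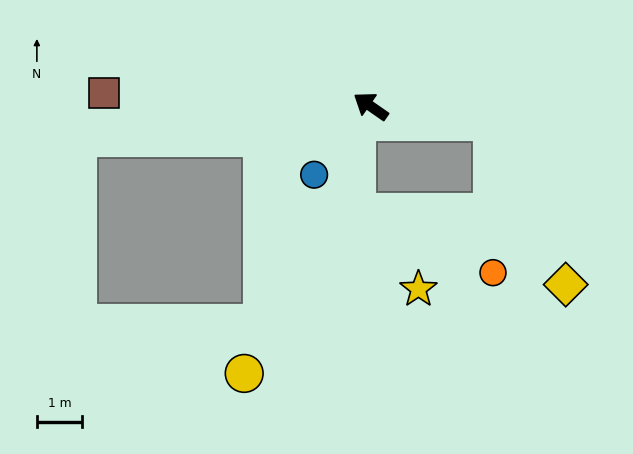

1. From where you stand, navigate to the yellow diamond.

blocked — turn right 152°, forward 2.7 m, then turn right 59°, forward 4.0 m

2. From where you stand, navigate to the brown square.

turn left 32°, forward 5.9 m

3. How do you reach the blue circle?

turn left 85°, forward 2.0 m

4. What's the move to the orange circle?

blocked — turn right 152°, forward 2.7 m, then turn right 83°, forward 3.3 m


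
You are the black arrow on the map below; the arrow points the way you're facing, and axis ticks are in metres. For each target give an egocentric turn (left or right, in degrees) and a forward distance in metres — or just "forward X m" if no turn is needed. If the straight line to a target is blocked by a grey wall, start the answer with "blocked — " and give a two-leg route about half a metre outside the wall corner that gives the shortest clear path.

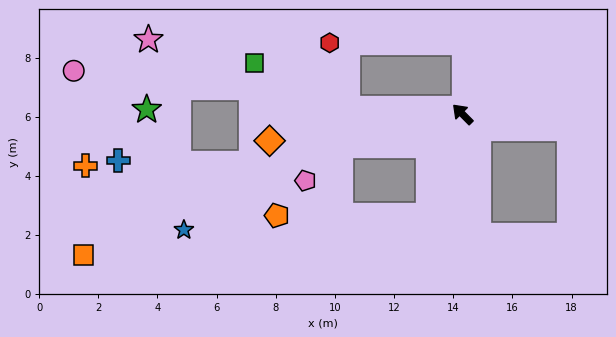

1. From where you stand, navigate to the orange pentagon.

blocked — turn left 117°, forward 3.6 m, then turn right 72°, forward 5.1 m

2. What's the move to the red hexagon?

blocked — turn left 42°, forward 3.9 m, then turn right 72°, forward 2.3 m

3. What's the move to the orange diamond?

turn left 53°, forward 6.6 m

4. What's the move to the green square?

blocked — turn left 42°, forward 3.9 m, then turn right 23°, forward 3.5 m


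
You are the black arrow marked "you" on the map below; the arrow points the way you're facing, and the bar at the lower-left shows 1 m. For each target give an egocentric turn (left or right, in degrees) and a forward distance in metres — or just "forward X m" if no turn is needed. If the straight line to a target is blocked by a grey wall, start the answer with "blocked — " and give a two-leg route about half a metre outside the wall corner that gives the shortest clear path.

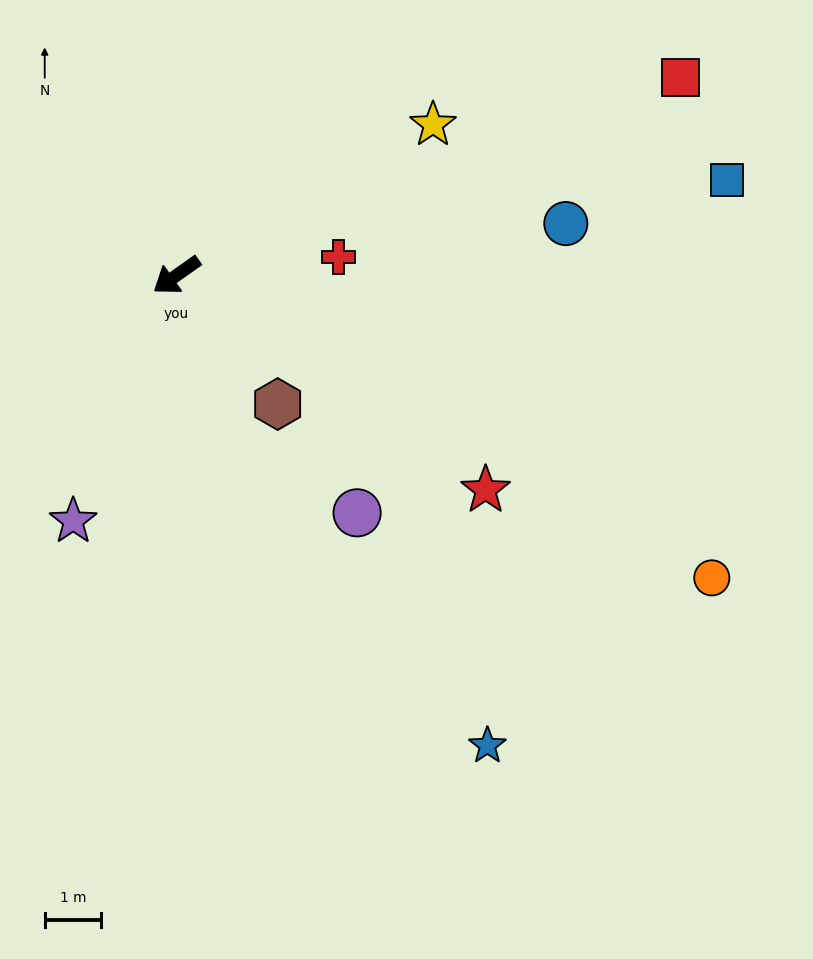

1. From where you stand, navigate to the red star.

turn left 110°, forward 6.7 m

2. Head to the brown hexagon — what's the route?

turn left 93°, forward 2.9 m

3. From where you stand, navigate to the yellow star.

turn left 175°, forward 5.3 m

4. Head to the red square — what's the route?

turn left 166°, forward 9.6 m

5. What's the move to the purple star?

turn left 32°, forward 4.7 m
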